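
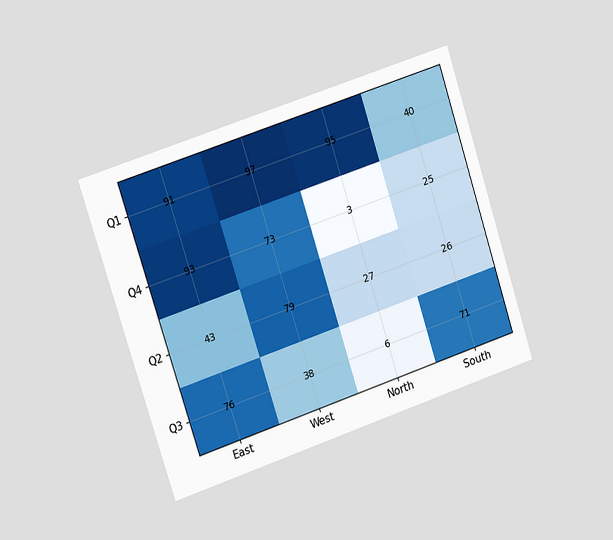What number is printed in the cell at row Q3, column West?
38

The chart is tilted about 18° counter-clockwise and viewed slightly from the left. The (Q3, West) cell reads 38.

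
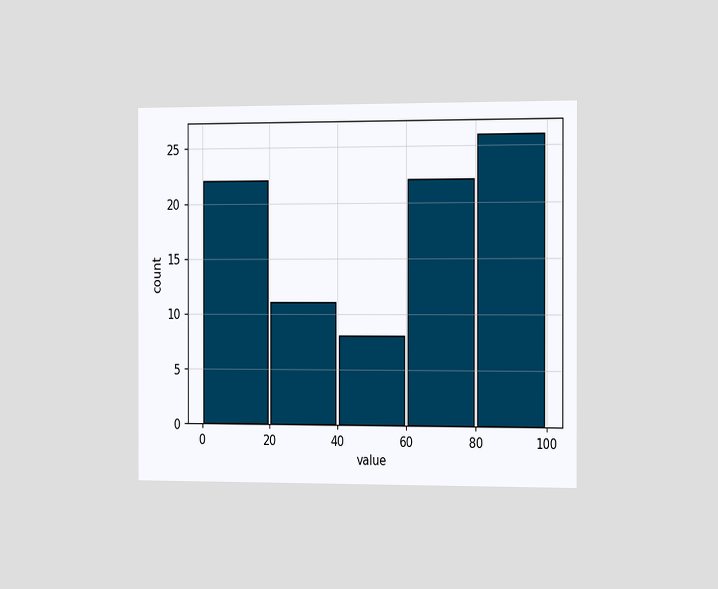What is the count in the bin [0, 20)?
22

The chart is viewed slightly from the right. The [0, 20) bin has height 22.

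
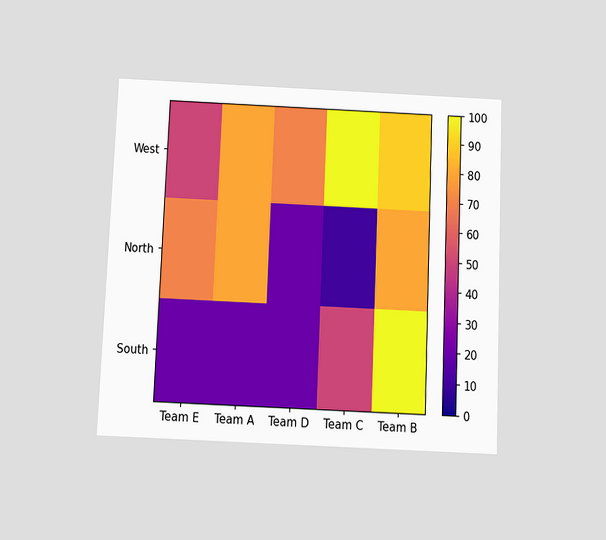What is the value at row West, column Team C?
The chart is tilted about 2° clockwise and viewed slightly from below. Matching cell (West, Team C) against the colorbar gives 100.

100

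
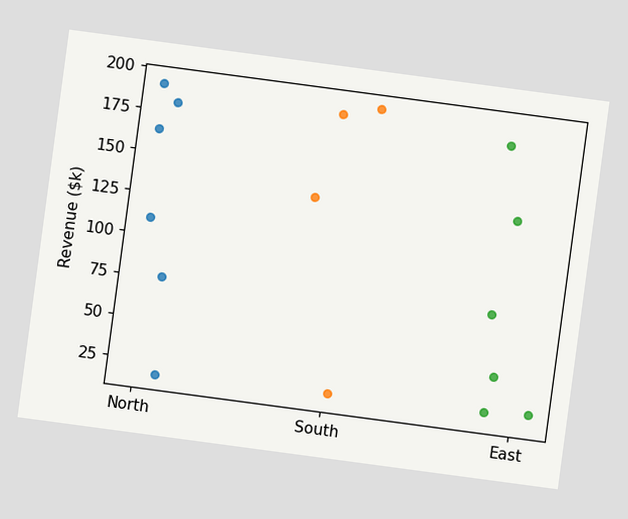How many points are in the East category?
6

The chart is tilted about 8° clockwise. Counting the markers in the East column gives 6.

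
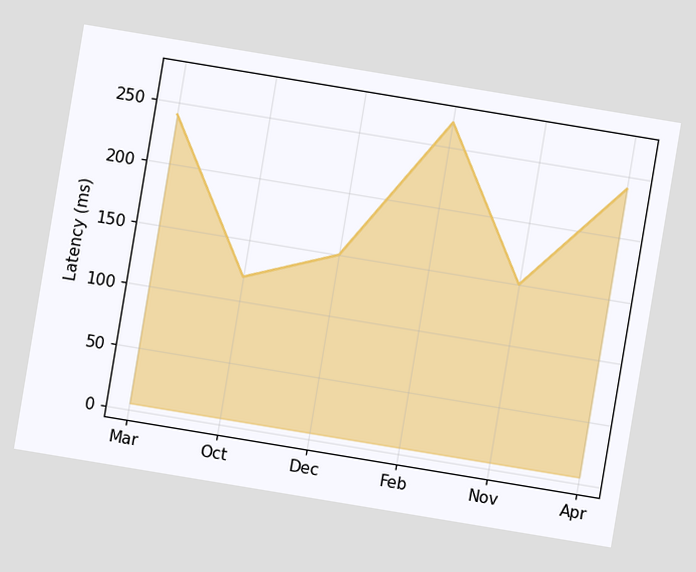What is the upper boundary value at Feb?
270ms

The chart is tilted about 9° clockwise. At Feb the upper boundary is at 270ms.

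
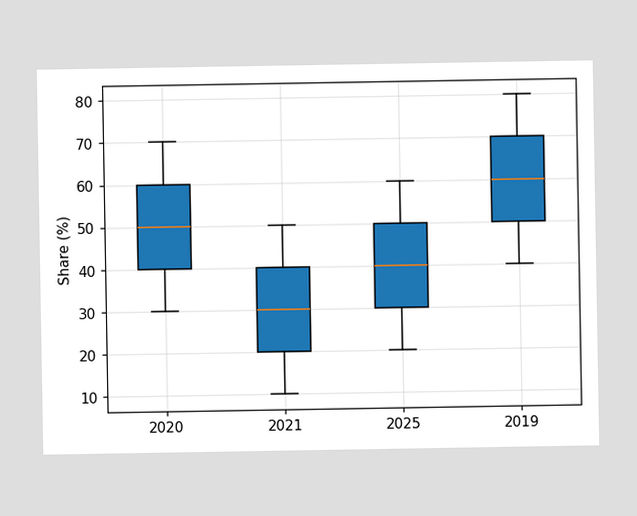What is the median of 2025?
The median line in the 2025 box sits at 40%.

40%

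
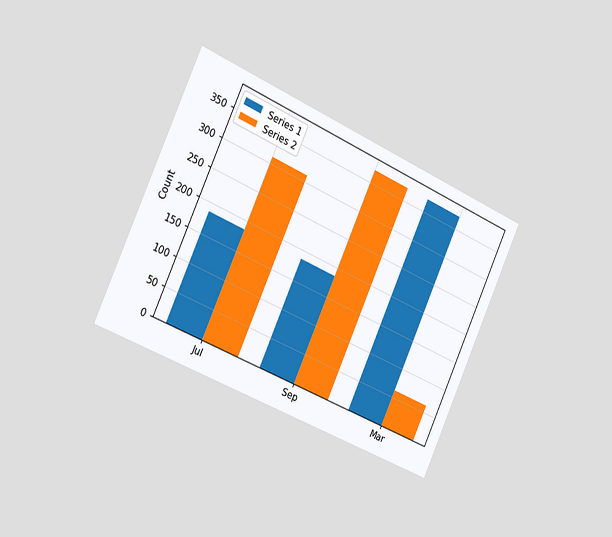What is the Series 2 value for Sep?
372

The chart is tilted about 24° clockwise and viewed slightly from the left. The Series 2 bar at Sep reaches 372 on the y-axis.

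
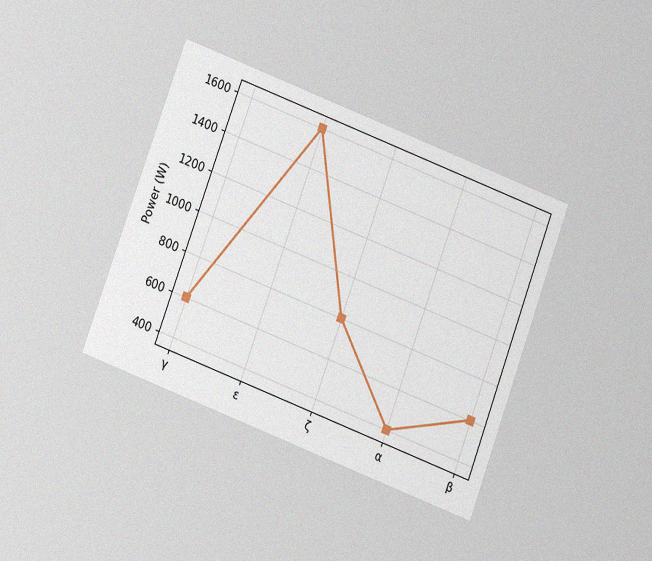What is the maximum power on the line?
The chart is tilted about 20° clockwise and viewed slightly from below, with some photo noise. The highest point is at ε, and reading across to the y-axis gives 1600W.

1600W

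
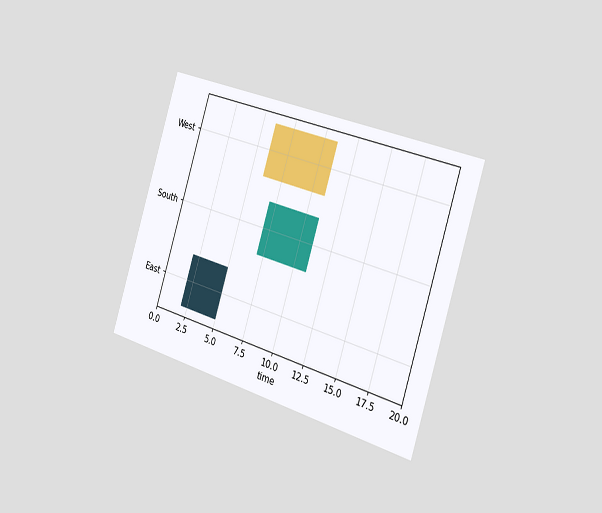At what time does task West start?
The chart is tilted about 17° clockwise and viewed slightly from the right. The West bar begins at t=6.

6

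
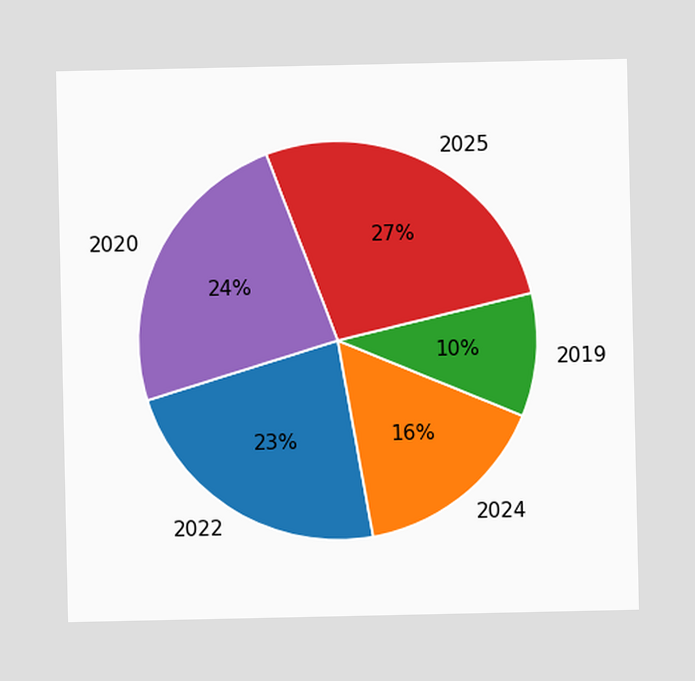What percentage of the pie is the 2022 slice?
23%

The 2022 slice takes up 23% of the pie.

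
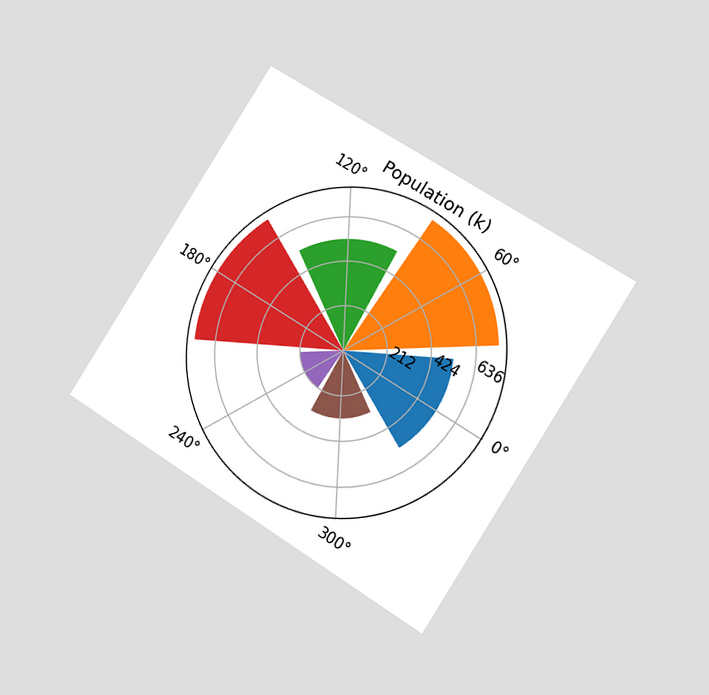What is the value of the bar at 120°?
530k

The chart is tilted about 33° clockwise and viewed slightly from the right. The bar at 120° reaches 530k on the radial axis.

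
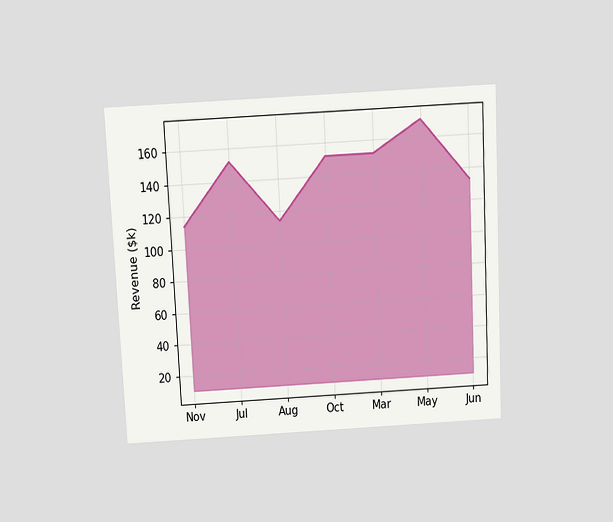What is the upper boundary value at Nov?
$114k

The chart is tilted about 3° counter-clockwise and viewed slightly from above. At Nov the upper boundary is at $114k.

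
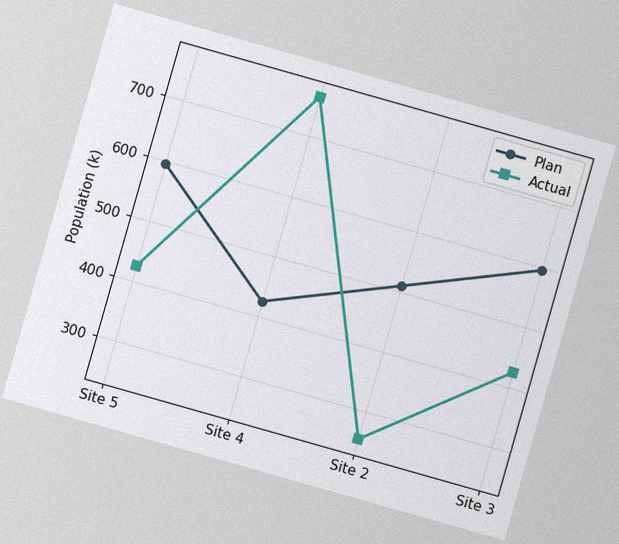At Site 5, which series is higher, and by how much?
Plan, by 170k

The chart is tilted about 16° clockwise, with some photo noise. At Site 5, Plan sits above the other line by 170k.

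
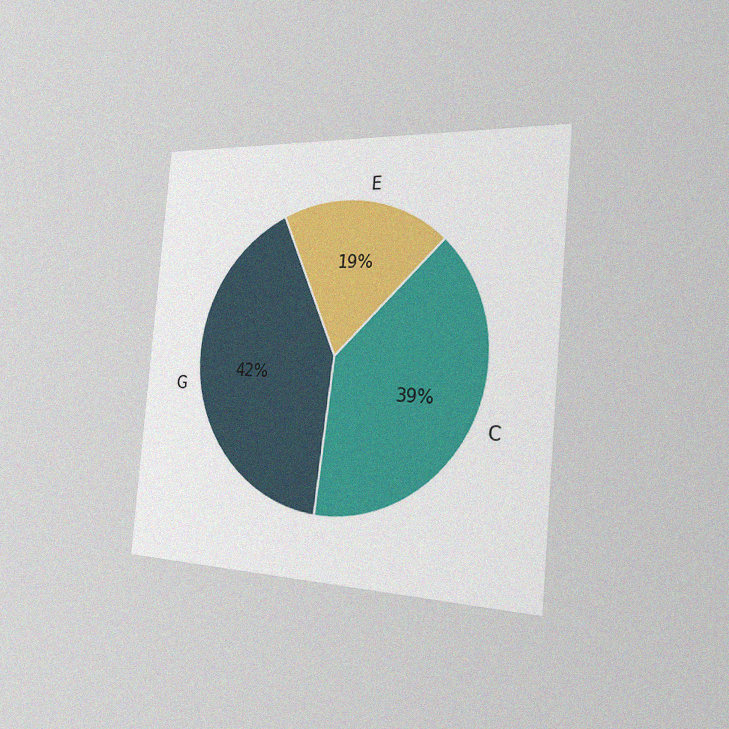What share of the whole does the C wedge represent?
The chart is tilted about 5° clockwise and viewed slightly from the right, with some photo noise. The C slice takes up 39% of the pie.

39%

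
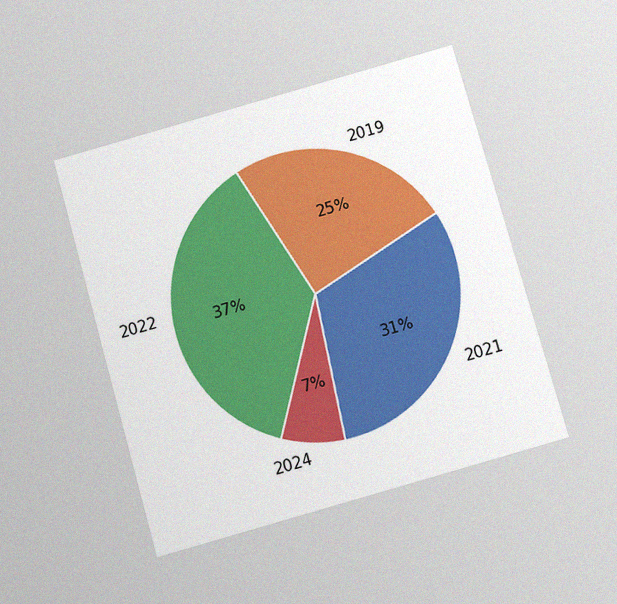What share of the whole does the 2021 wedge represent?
31%

The chart is tilted about 16° counter-clockwise and viewed slightly from below, with some photo noise. The 2021 slice takes up 31% of the pie.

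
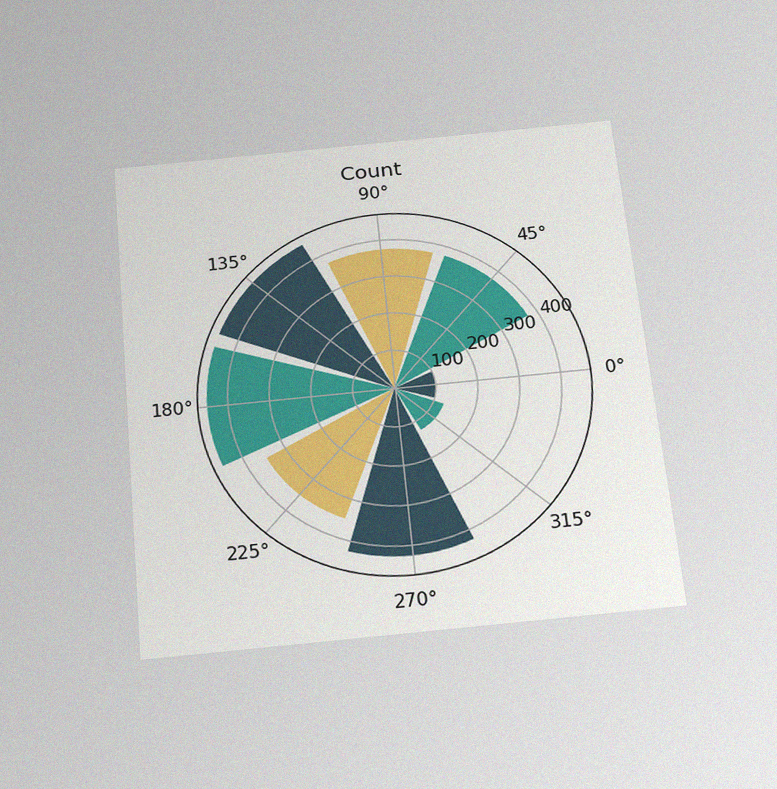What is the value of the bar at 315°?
The chart is tilted about 5° counter-clockwise and viewed slightly from below, with some photo noise. The bar at 315° reaches 125 on the radial axis.

125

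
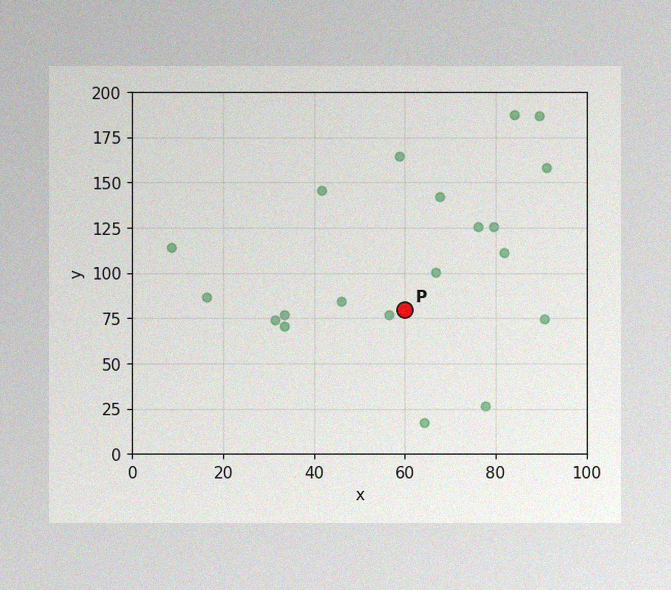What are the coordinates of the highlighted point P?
The image has some photo noise and uneven lighting. Following the gridlines from P to each axis, P sits at (60, 80).

(60, 80)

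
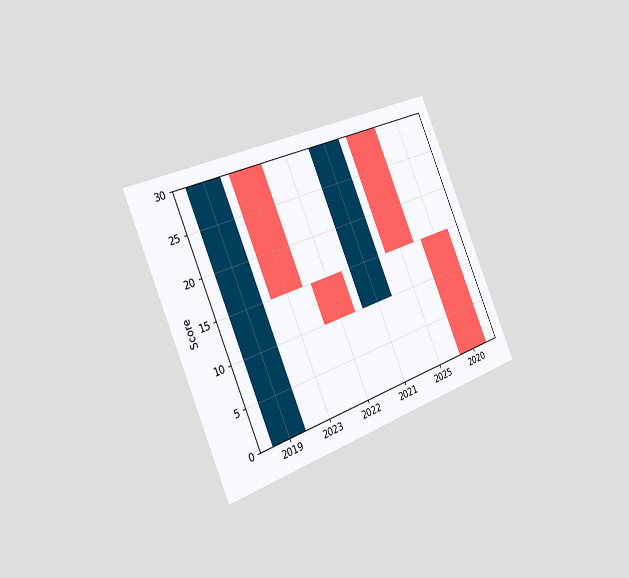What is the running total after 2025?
15

The chart is tilted about 23° counter-clockwise and viewed slightly from the left. After 2025 the running total reaches 15.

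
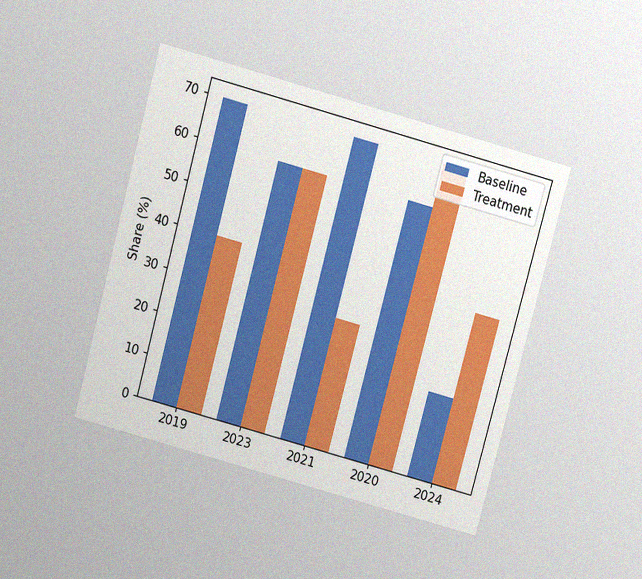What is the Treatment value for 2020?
The chart is tilted about 15° clockwise and viewed slightly from above, with some photo noise. The Treatment bar at 2020 reaches 70% on the y-axis.

70%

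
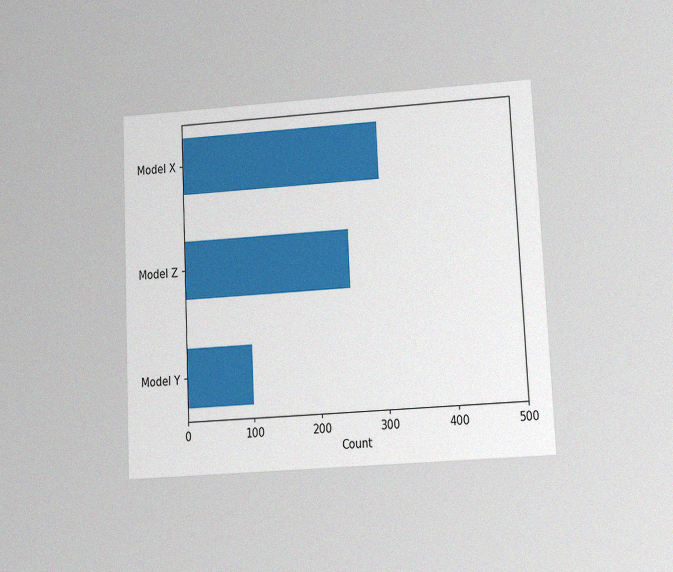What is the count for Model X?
300

The chart is tilted about 3° counter-clockwise and viewed at a slight angle, with some photo noise. Reading along the chart's x-axis, the Model X bar reaches 300.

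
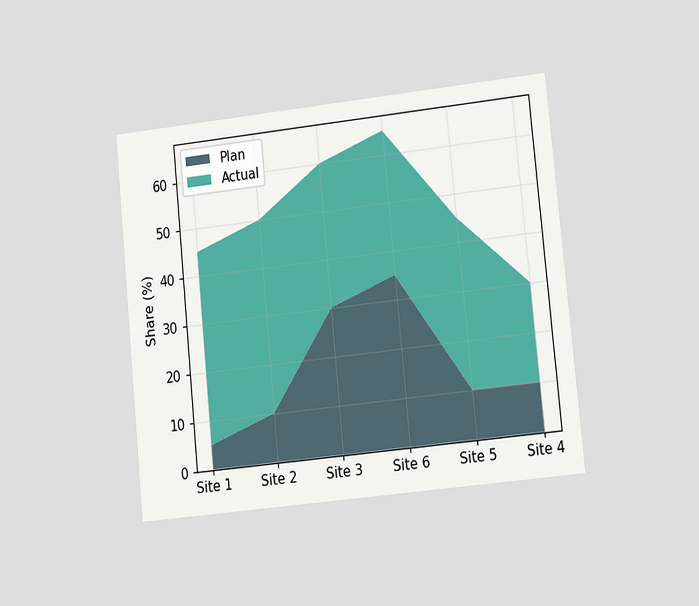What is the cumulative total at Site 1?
45%

The chart is tilted about 6° counter-clockwise and viewed slightly from the right. The stacked total at Site 1 reaches 45%.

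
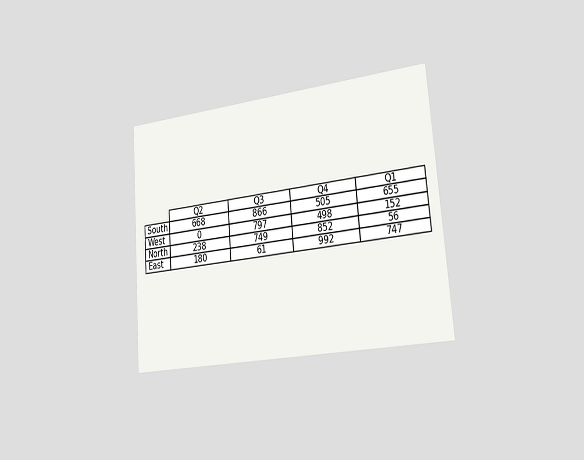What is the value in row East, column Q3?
61

The chart is tilted about 5° counter-clockwise and viewed slightly from the right. The (East, Q3) cell reads 61.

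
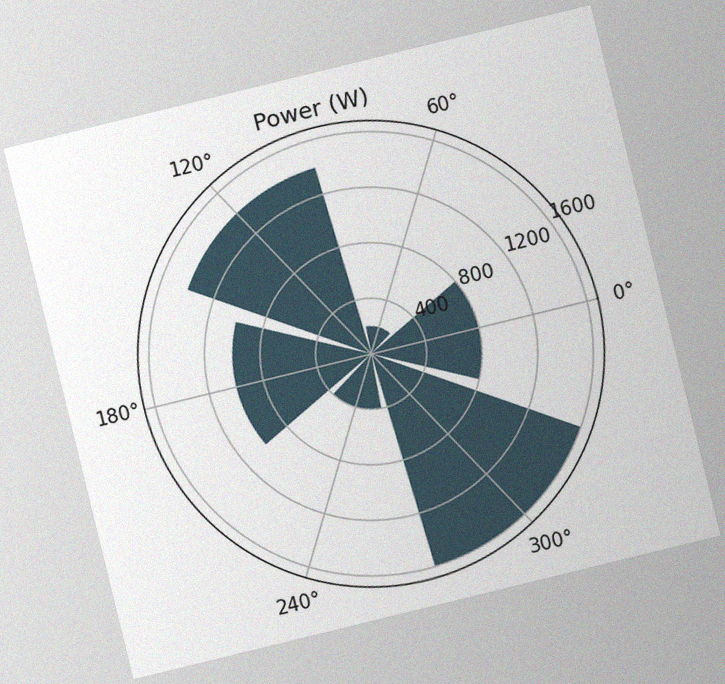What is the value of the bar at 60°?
200W

The chart is tilted about 14° counter-clockwise, with some photo noise. The bar at 60° reaches 200W on the radial axis.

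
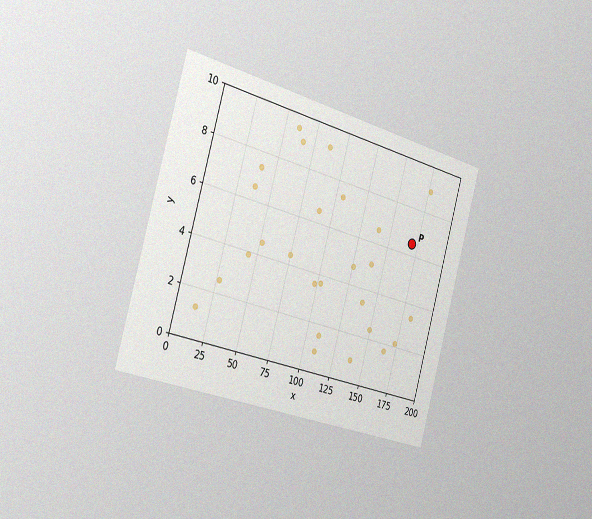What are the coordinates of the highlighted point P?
(170, 6.5)

The chart is tilted about 16° clockwise and viewed slightly from the left, with some photo noise. Following the gridlines from P to each axis, P sits at (170, 6.5).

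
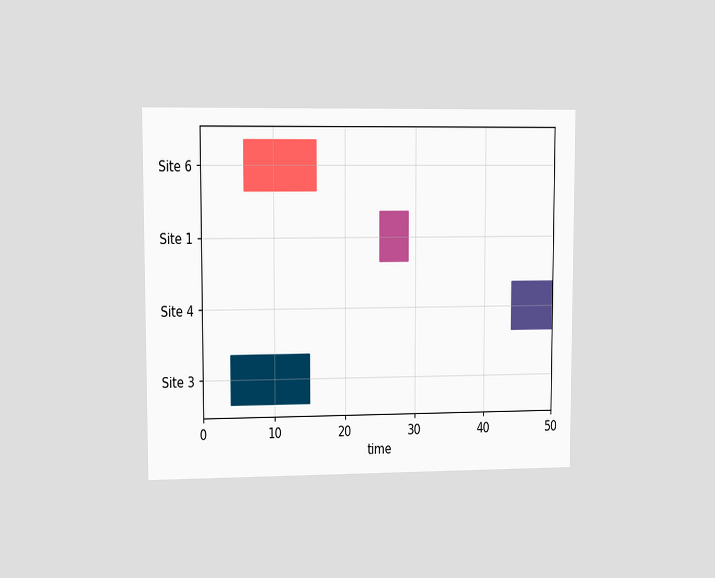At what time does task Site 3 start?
4

The chart is viewed at a slight angle. The Site 3 bar begins at t=4.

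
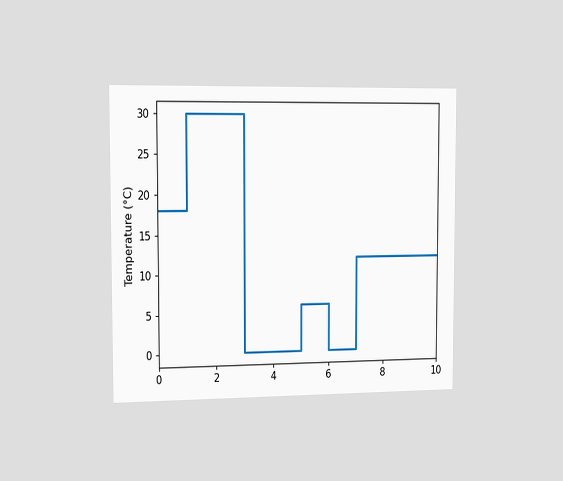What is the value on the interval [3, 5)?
0°C

The chart is viewed slightly from the left. On [3, 5) the step sits at 0°C.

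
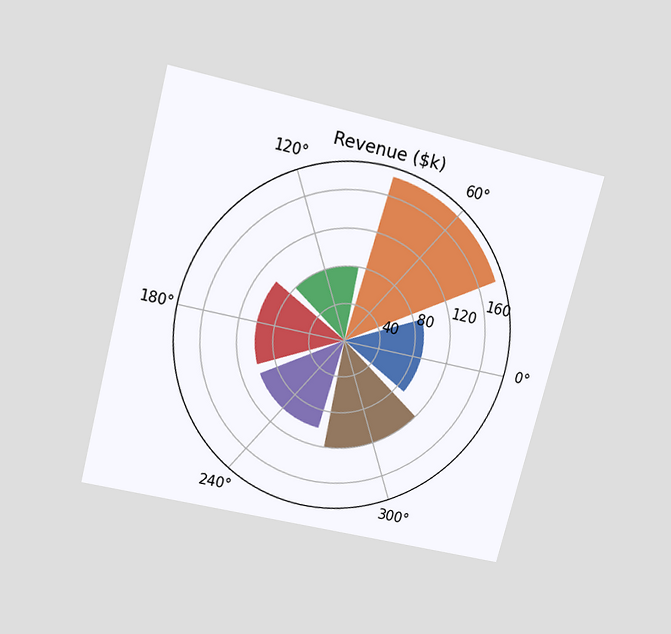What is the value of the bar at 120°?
$80k

The chart is tilted about 14° clockwise and viewed slightly from above. The bar at 120° reaches $80k on the radial axis.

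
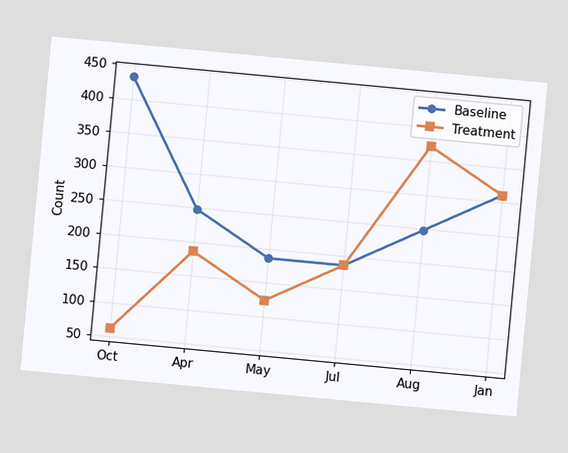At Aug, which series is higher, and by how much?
Treatment, by 124

The chart is tilted about 5° clockwise. At Aug, Treatment sits above the other line by 124.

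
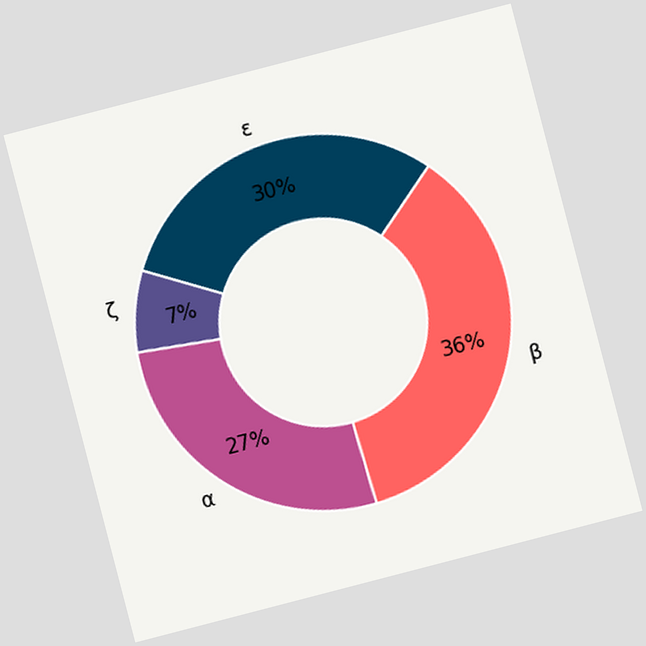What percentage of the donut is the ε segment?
The chart is tilted about 15° counter-clockwise. The ε segment takes up 30% of the ring.

30%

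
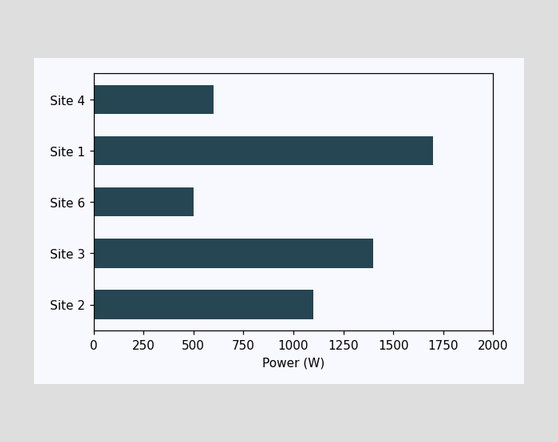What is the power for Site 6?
Reading along the chart's x-axis, the Site 6 bar reaches 500W.

500W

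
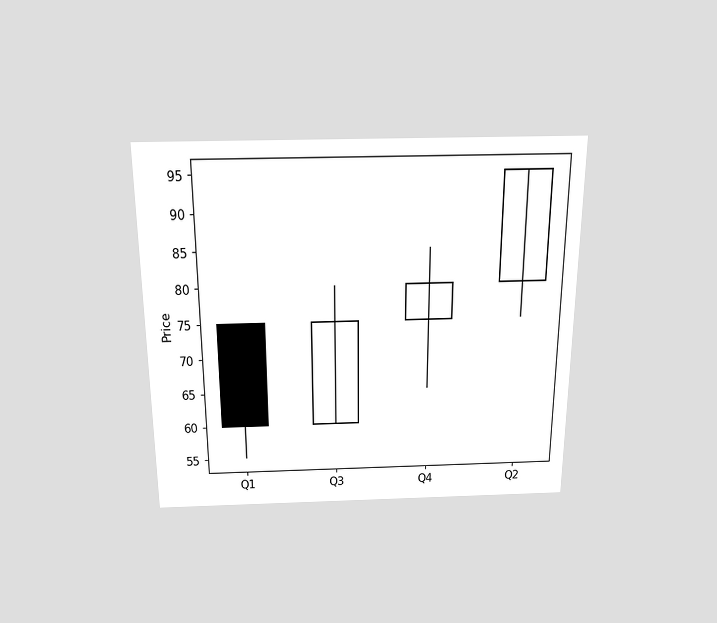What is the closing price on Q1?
The chart is viewed slightly from above. The Q1 candle closes at 60.

60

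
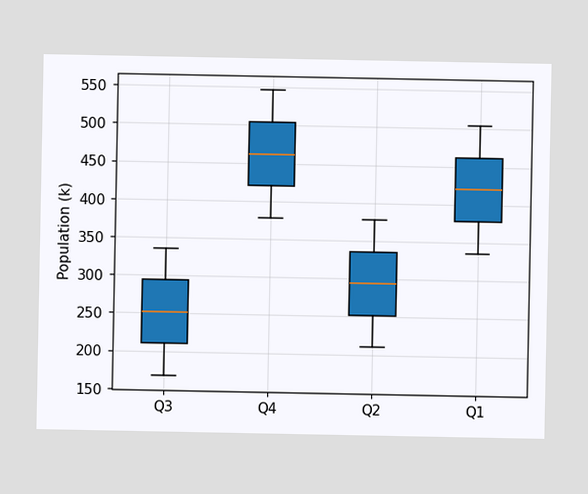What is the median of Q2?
The median line in the Q2 box sits at 294k.

294k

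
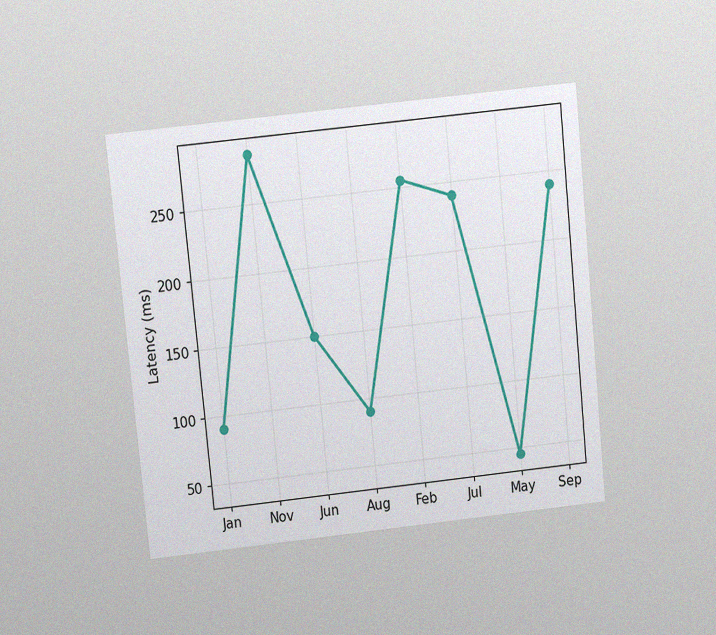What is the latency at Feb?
255ms

The chart is tilted about 6° counter-clockwise and viewed slightly from above, with some photo noise. At Feb, the line is at 255ms.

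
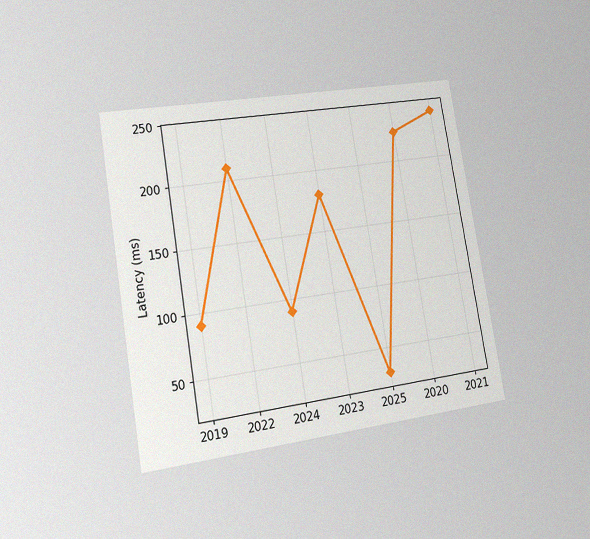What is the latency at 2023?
The chart is tilted about 9° counter-clockwise and viewed at a slight angle, with some photo noise. At 2023, the line is at 180ms.

180ms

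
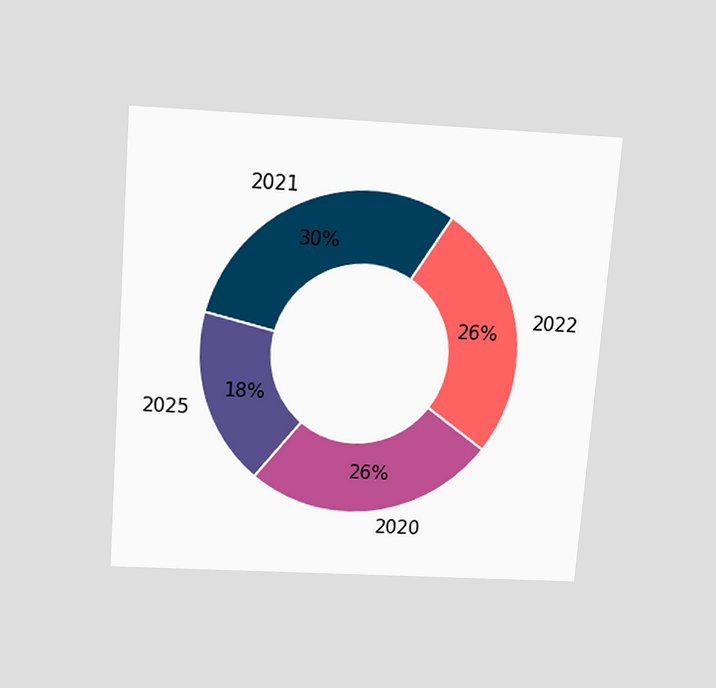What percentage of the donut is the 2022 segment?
The chart is tilted about 4° clockwise and viewed slightly from above. The 2022 segment takes up 26% of the ring.

26%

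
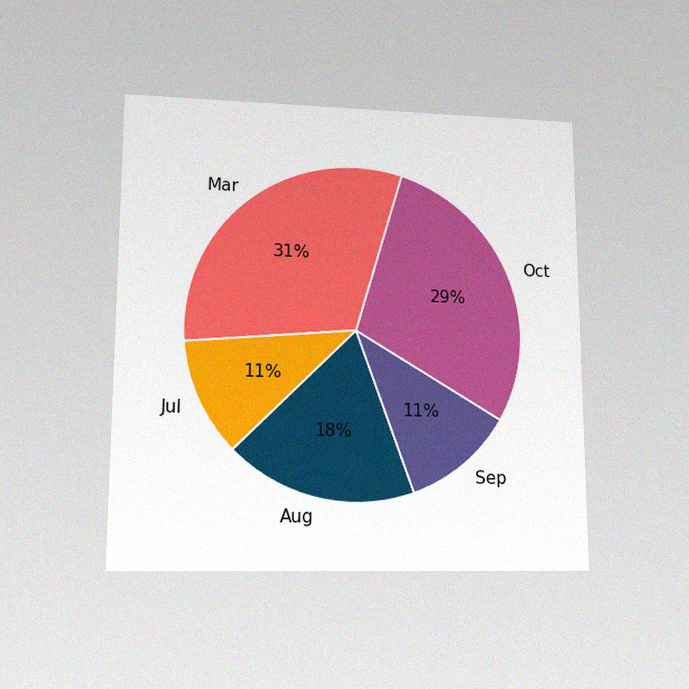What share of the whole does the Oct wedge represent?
29%

The chart is viewed at a slight angle, with some photo noise. The Oct slice takes up 29% of the pie.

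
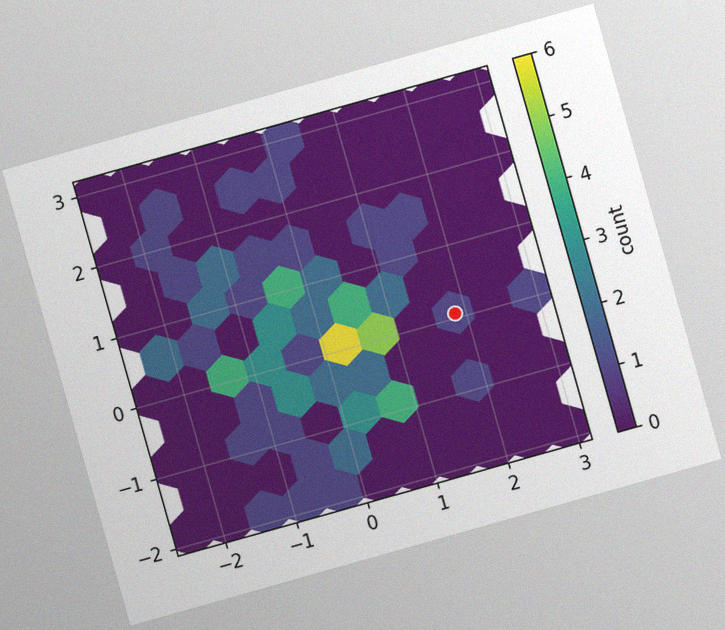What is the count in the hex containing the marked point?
1

The chart is tilted about 16° counter-clockwise, with some photo noise. The marked hex reads 1 on the colorbar.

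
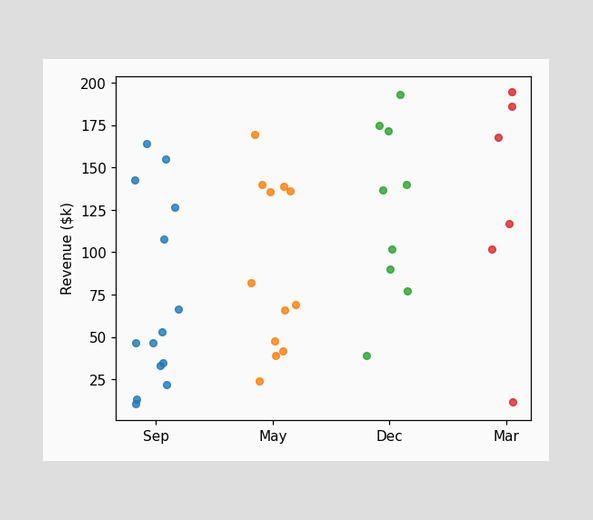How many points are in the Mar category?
Counting the markers in the Mar column gives 6.

6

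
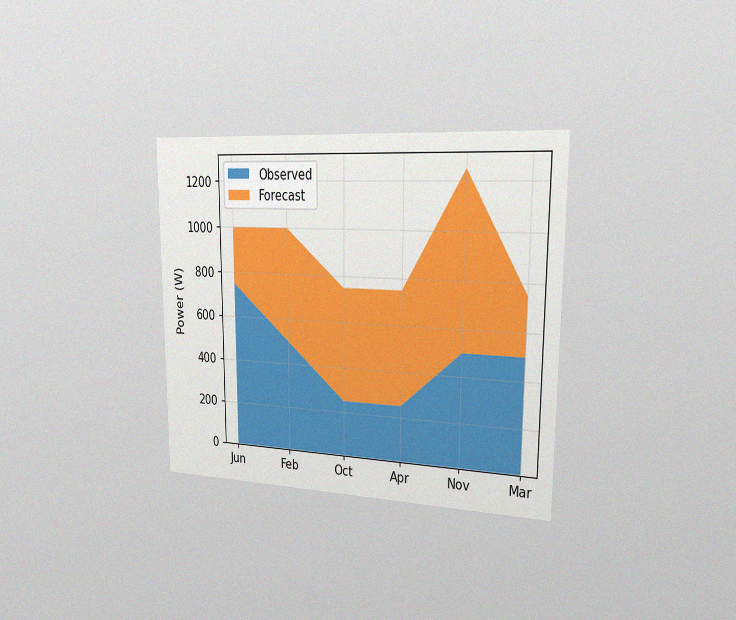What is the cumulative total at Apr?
The chart is viewed slightly from the right, with some photo noise. The stacked total at Apr reaches 750W.

750W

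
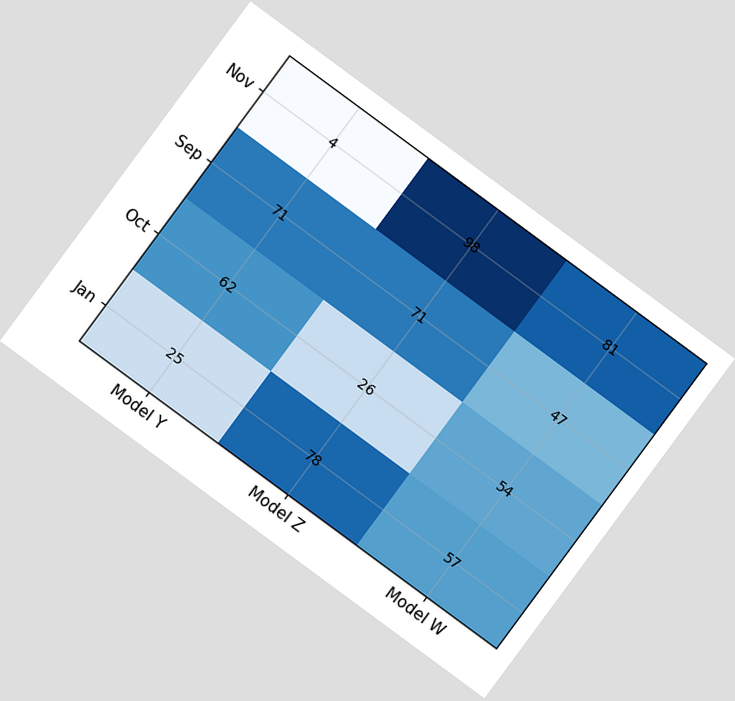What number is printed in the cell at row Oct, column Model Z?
26

The chart is tilted about 36° clockwise. The (Oct, Model Z) cell reads 26.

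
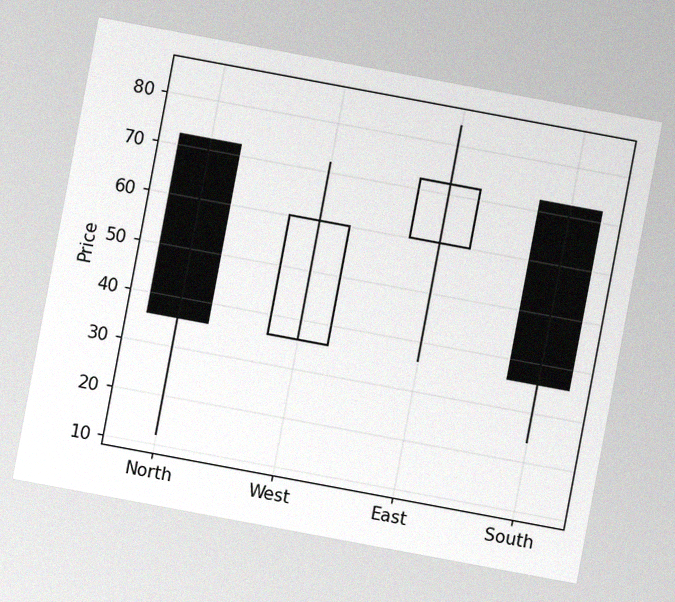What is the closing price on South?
The chart is tilted about 11° clockwise, with some photo noise. The South candle closes at 36.

36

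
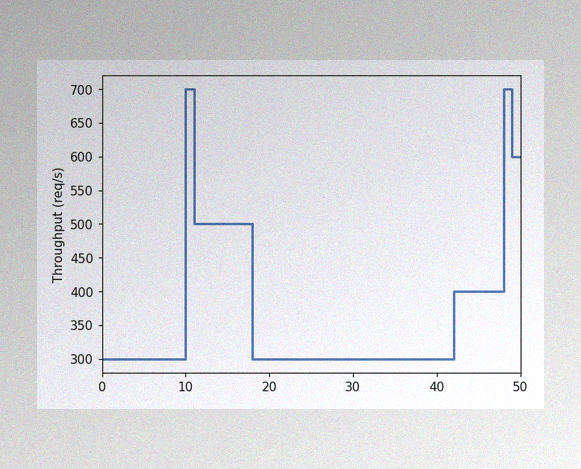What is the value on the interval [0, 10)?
The image has some photo noise and uneven lighting. On [0, 10) the step sits at 300req/s.

300req/s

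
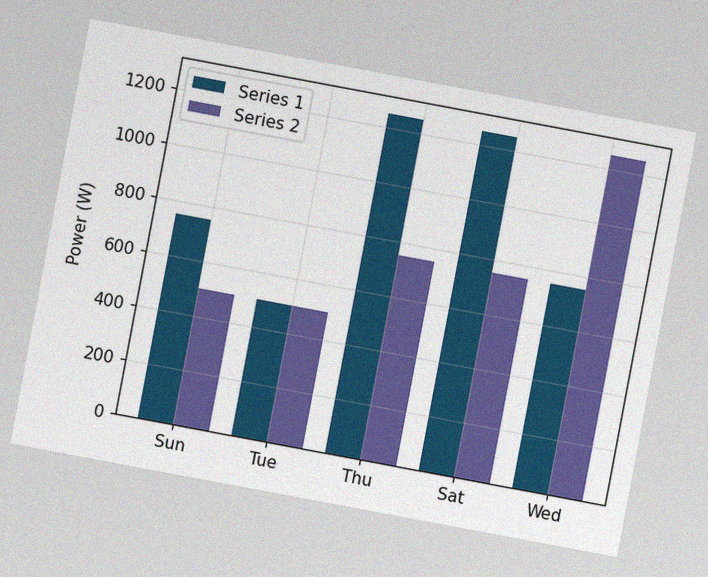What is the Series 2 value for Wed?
The chart is tilted about 11° clockwise, with some photo noise. The Series 2 bar at Wed reaches 1250W on the y-axis.

1250W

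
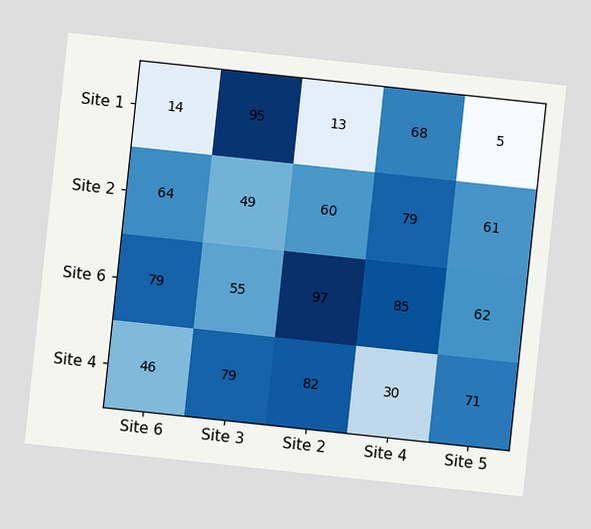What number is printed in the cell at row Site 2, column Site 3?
49

The chart is tilted about 6° clockwise. The (Site 2, Site 3) cell reads 49.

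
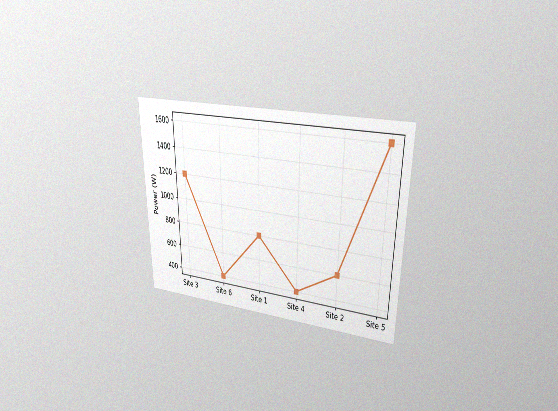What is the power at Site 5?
1600W

The chart is viewed at a slight angle, with some photo noise. At Site 5, the line is at 1600W.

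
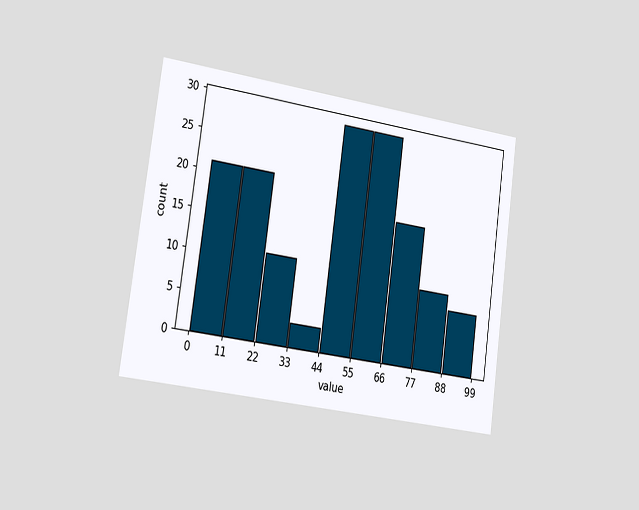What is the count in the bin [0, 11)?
21

The chart is tilted about 8° clockwise and viewed slightly from the left. The [0, 11) bin has height 21.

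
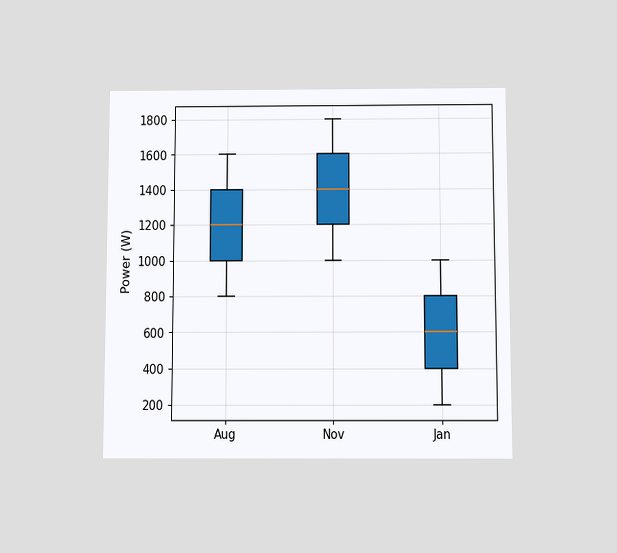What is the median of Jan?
600W

The chart is viewed slightly from below. The median line in the Jan box sits at 600W.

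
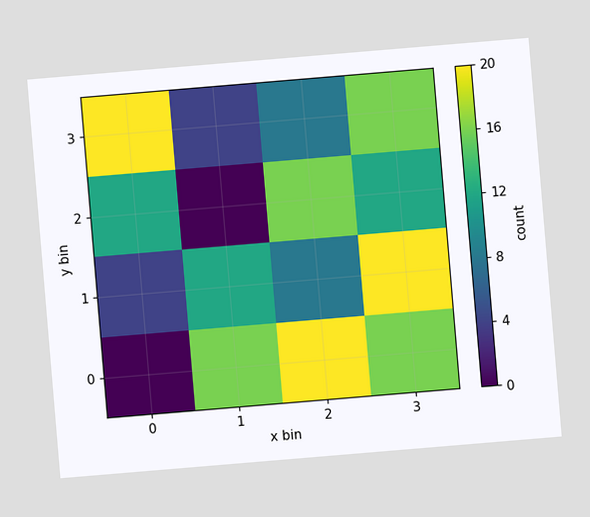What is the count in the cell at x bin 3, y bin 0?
The chart is tilted about 5° counter-clockwise. Matching the cell (3, 0) against the colorbar gives 16.

16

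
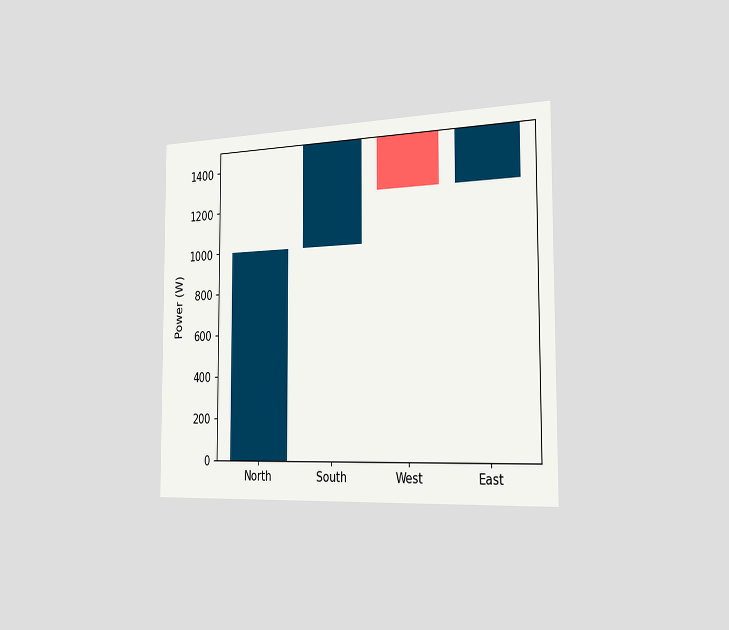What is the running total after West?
1250W

The chart is viewed slightly from the right. After West the running total reaches 1250W.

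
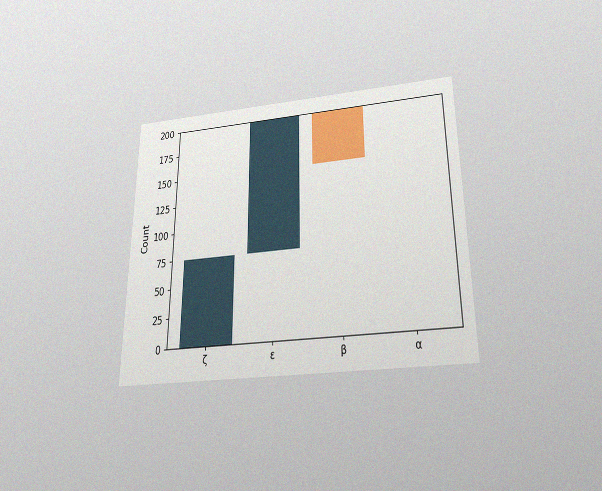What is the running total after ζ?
75

The chart is viewed slightly from below, with some photo noise. After ζ the running total reaches 75.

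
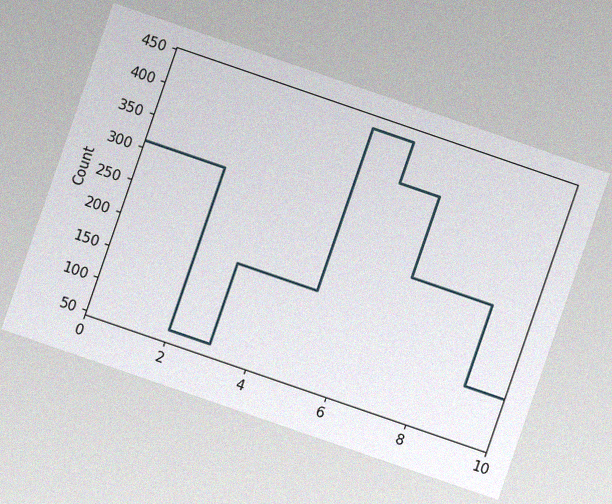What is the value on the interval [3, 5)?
The chart is tilted about 19° clockwise, with some photo noise. On [3, 5) the step sits at 186.

186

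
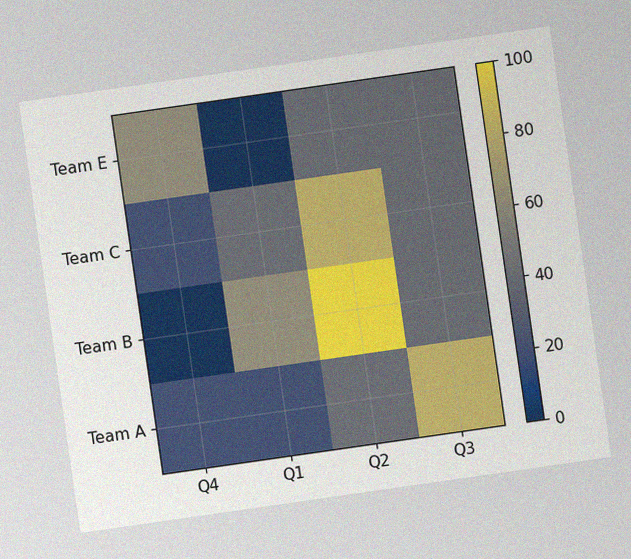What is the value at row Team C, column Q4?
The chart is tilted about 8° counter-clockwise, with some photo noise. Matching cell (Team C, Q4) against the colorbar gives 20.

20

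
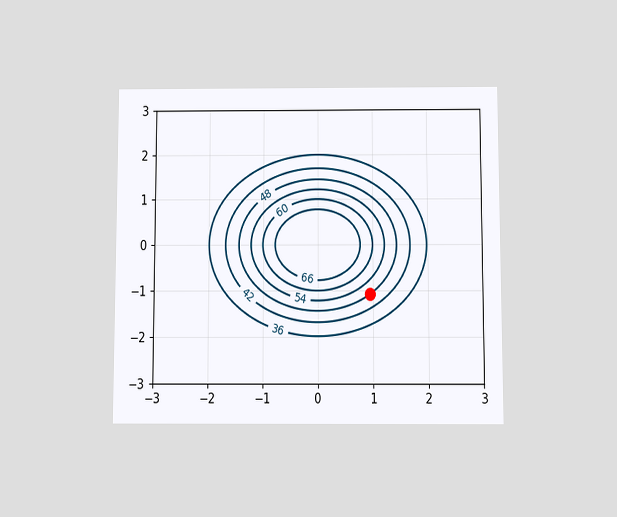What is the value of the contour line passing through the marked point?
48

The chart is viewed slightly from below. The marked point sits on the contour labelled 48.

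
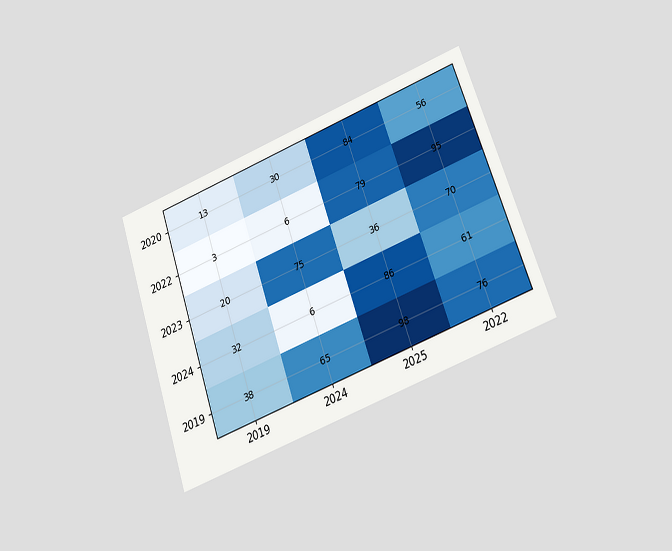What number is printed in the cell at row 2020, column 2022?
56

The chart is tilted about 19° counter-clockwise and viewed at a slight angle. The (2020, 2022) cell reads 56.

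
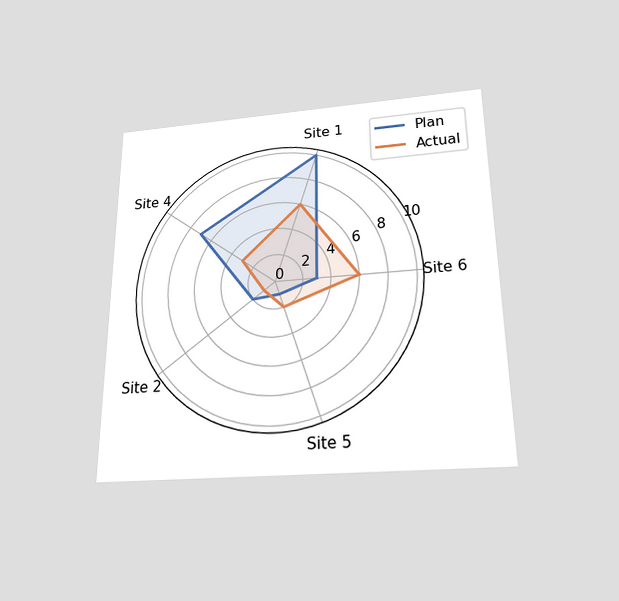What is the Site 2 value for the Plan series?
The chart is viewed slightly from below. On the Site 2 axis, Plan reaches 2.

2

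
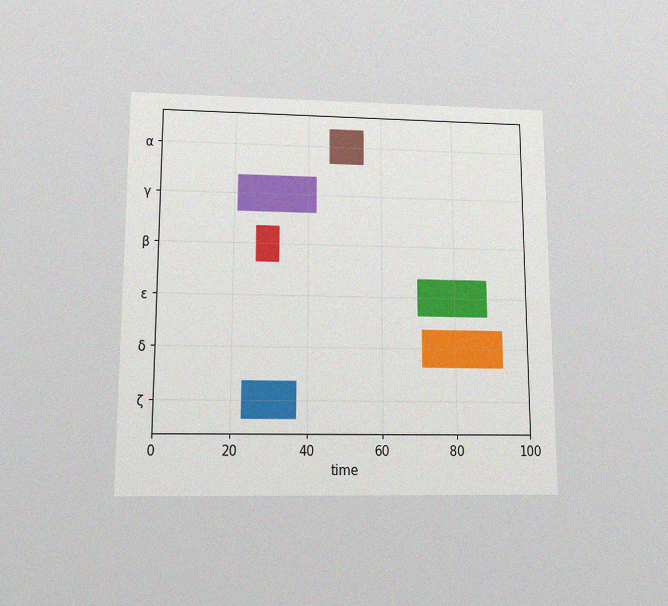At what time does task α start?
46

The chart is viewed slightly from below, with some photo noise. The α bar begins at t=46.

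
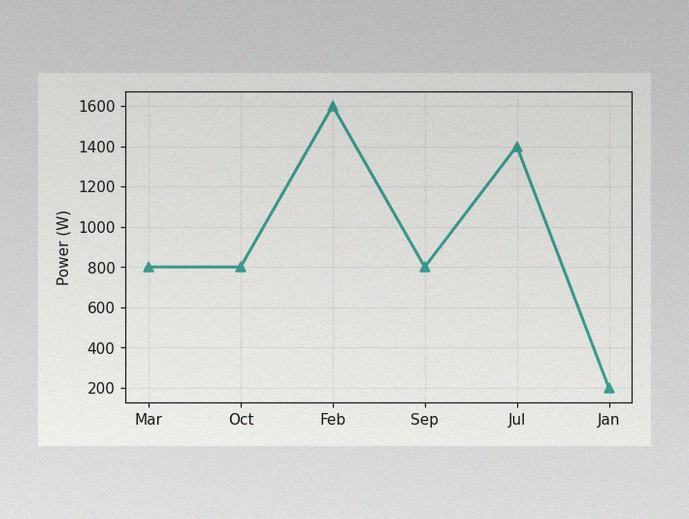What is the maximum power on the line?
1600W

The image has some photo noise and uneven lighting. The highest point is at Feb, and reading across to the y-axis gives 1600W.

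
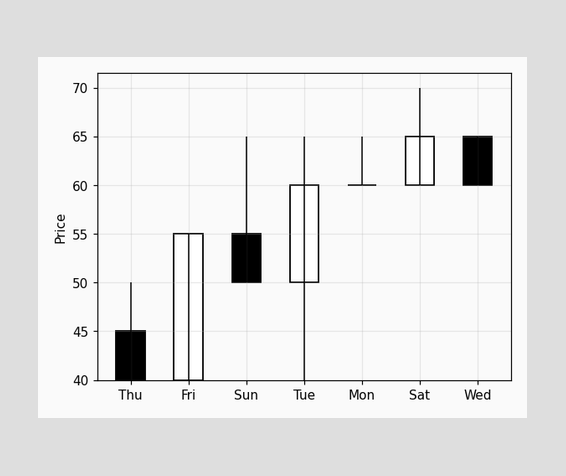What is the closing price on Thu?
The Thu candle closes at 40.

40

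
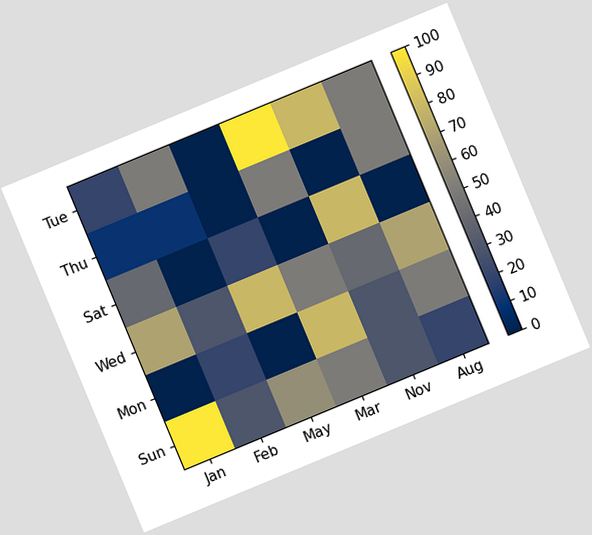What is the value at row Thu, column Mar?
The chart is tilted about 23° counter-clockwise. Matching cell (Thu, Mar) against the colorbar gives 50.

50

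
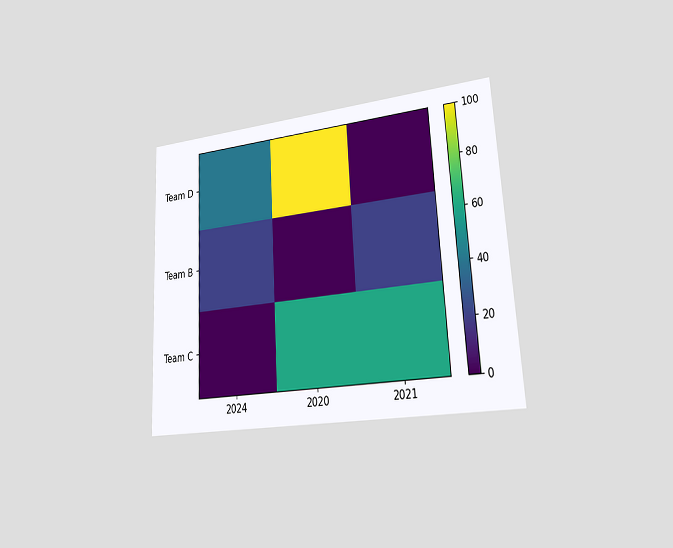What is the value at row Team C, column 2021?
The chart is tilted about 3° counter-clockwise and viewed slightly from the right. Matching cell (Team C, 2021) against the colorbar gives 60.

60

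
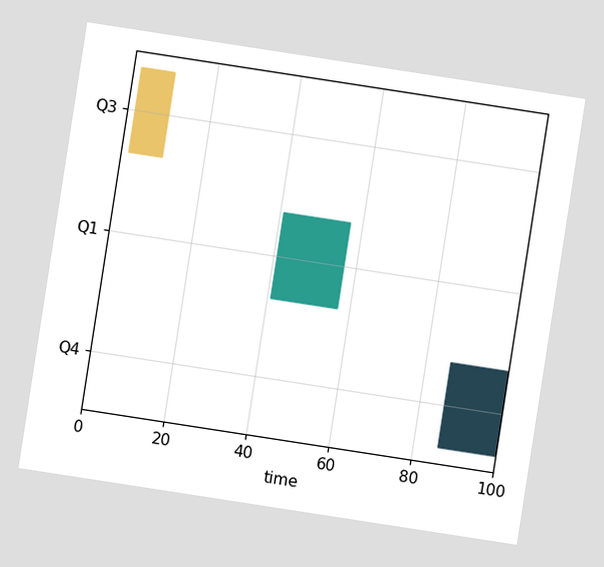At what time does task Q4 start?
The chart is tilted about 9° clockwise. The Q4 bar begins at t=86.

86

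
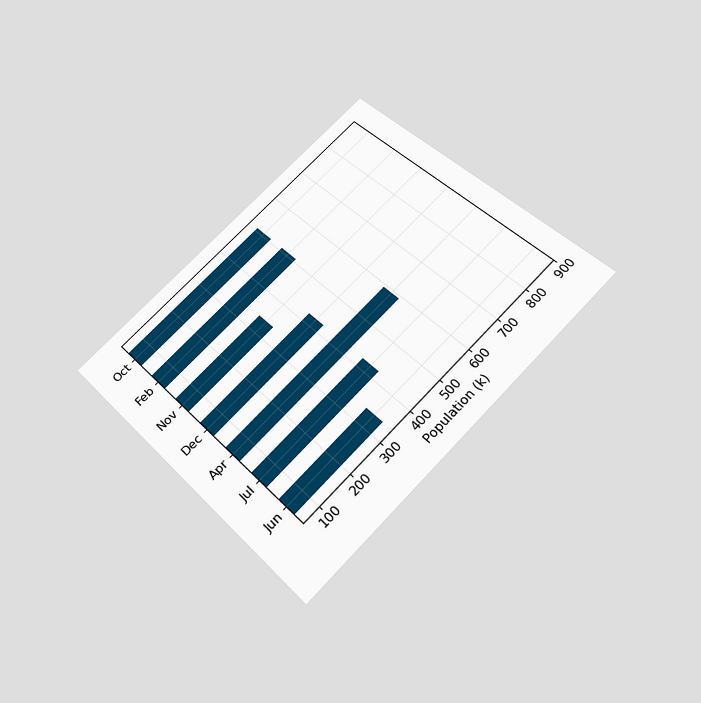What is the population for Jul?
The chart is tilted about 45° counter-clockwise and viewed slightly from below. Reading along the chart's x-axis, the Jul bar reaches 425k.

425k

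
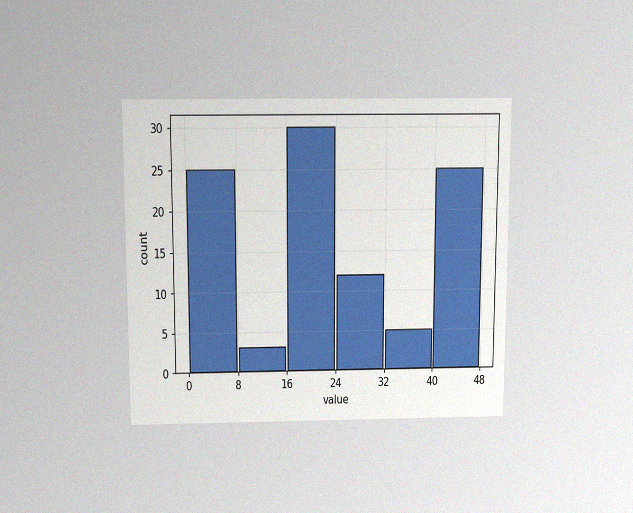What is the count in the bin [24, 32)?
12

The chart is viewed slightly from above, with some photo noise. The [24, 32) bin has height 12.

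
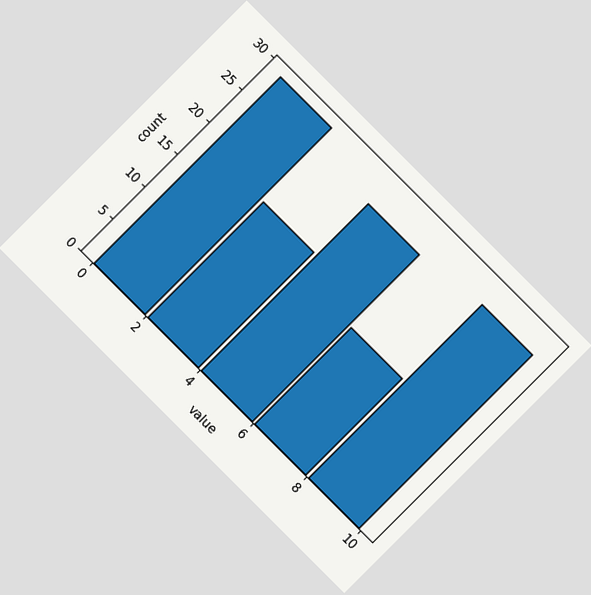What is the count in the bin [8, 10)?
27

The chart is tilted about 45° clockwise. The [8, 10) bin has height 27.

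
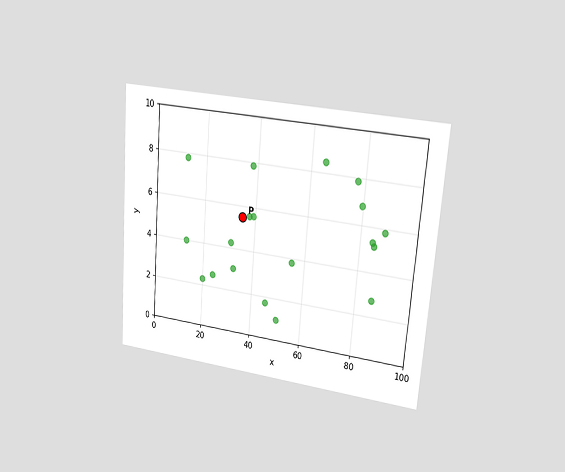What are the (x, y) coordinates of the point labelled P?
The chart is tilted about 4° clockwise and viewed at a slight angle. Following the gridlines from P to each axis, P sits at (35, 5.5).

(35, 5.5)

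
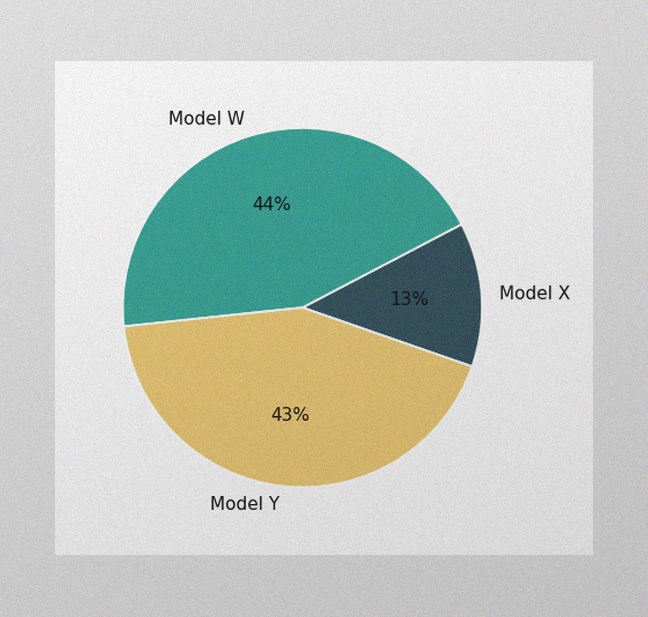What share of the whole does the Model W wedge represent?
44%

The image has some photo noise and uneven lighting. The Model W slice takes up 44% of the pie.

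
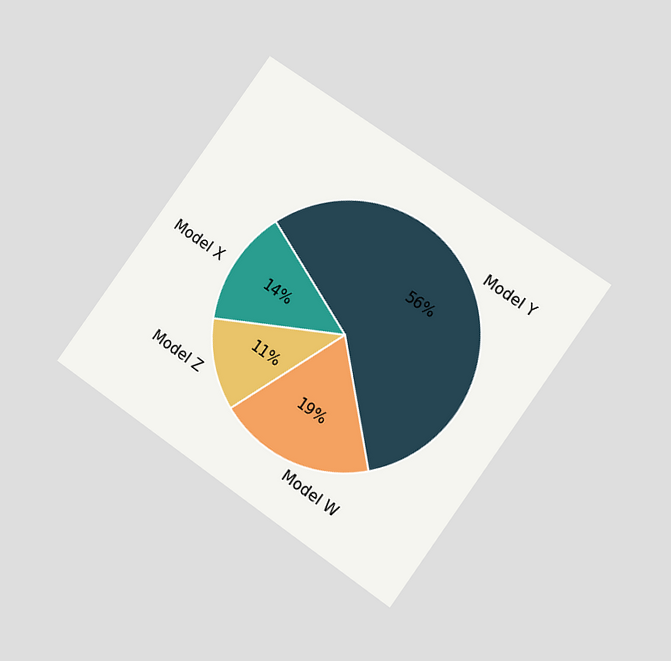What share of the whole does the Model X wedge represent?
The chart is tilted about 36° clockwise and viewed at a slight angle. The Model X slice takes up 14% of the pie.

14%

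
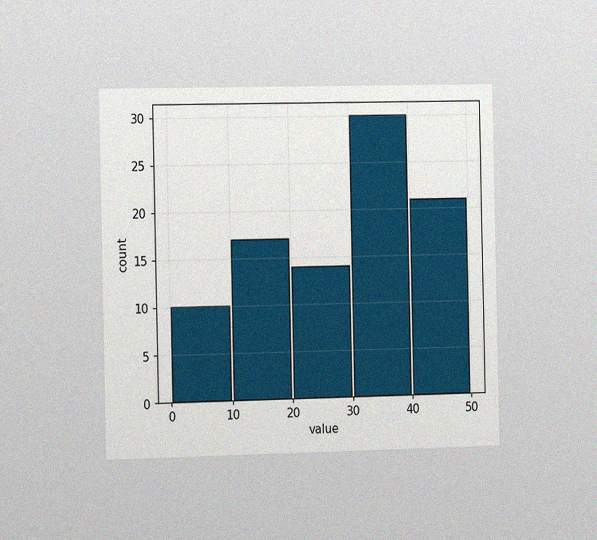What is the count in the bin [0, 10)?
10

The chart is viewed slightly from the left, with some photo noise. The [0, 10) bin has height 10.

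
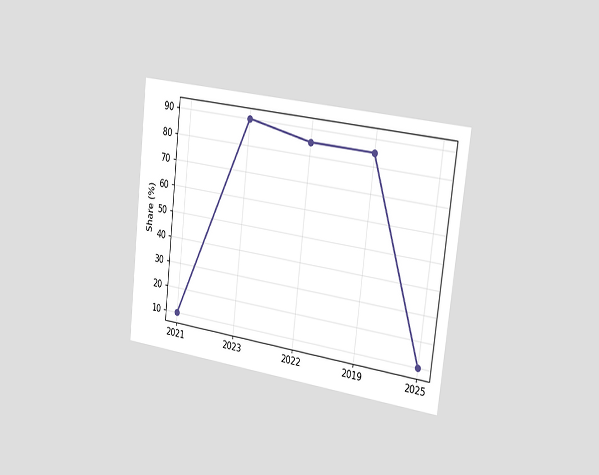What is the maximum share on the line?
The chart is tilted about 7° clockwise and viewed slightly from the right. The highest point is at 2023, and reading across to the y-axis gives 90%.

90%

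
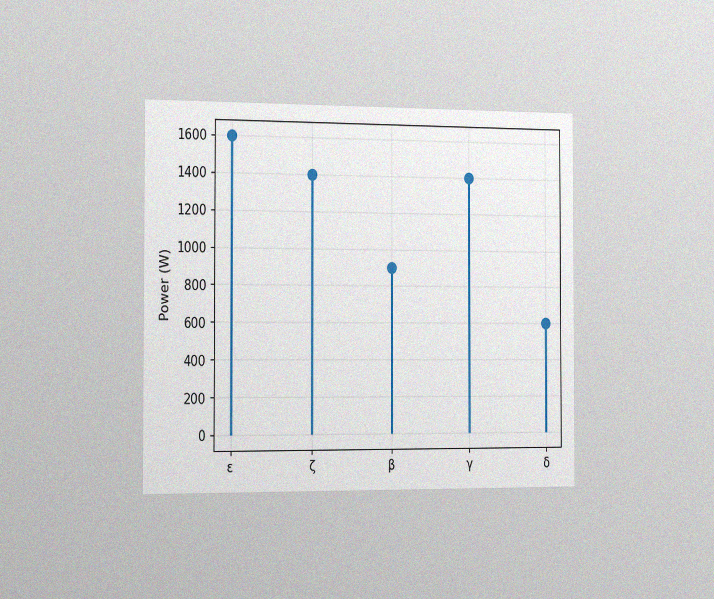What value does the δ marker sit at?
The chart is viewed slightly from the left, with some photo noise. The δ marker sits at 600W.

600W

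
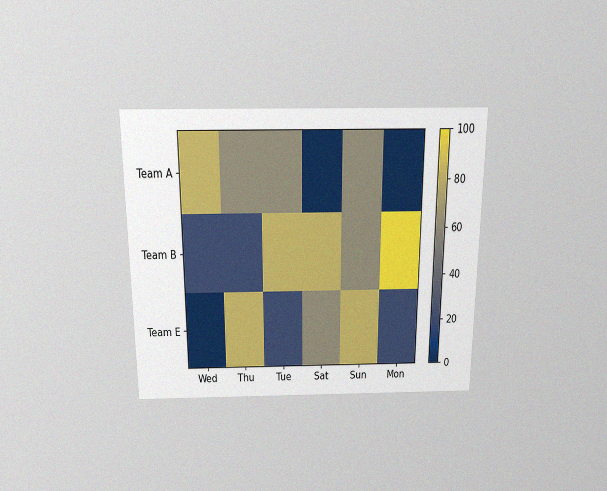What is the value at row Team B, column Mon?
The chart is viewed slightly from above, with some photo noise. Matching cell (Team B, Mon) against the colorbar gives 100.

100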